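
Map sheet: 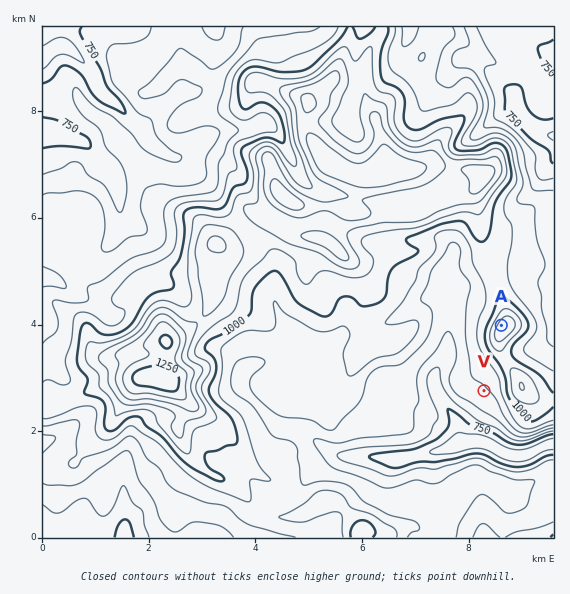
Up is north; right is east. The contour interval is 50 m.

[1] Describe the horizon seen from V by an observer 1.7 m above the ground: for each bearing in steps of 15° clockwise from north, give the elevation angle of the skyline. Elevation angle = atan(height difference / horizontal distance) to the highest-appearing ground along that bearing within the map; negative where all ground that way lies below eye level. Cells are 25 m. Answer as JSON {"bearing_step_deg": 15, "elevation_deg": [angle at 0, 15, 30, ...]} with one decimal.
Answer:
{"bearing_step_deg": 15, "elevation_deg": [5.8, 12.2, 11.0, 12.9, 15.4, 17.2, 17.2, 13.6, 8.1, 3.6, -1.3, -0.5, -1.0, -0.2, 0.7, 1.5, 0.6, 1.2, 3.5, 2.3, 2.6, 4.1, 4.2, 4.1]}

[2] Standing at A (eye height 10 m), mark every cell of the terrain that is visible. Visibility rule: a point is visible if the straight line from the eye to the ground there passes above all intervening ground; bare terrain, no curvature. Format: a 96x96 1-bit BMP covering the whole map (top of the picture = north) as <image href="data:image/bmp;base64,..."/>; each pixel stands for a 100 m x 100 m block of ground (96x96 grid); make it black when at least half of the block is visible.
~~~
<image width="96" height="96" href="data:image/bmp;base64,Qk2+BAAAAAAAAD4AAAAoAAAAYAAAAGAAAAABAAEAAAAAAIAEAAATCwAAEwsAAAIAAAAAAAAA////AAAAAAAAAAAAAAAAD/vgAAAAAAAAAAAAH//gAAAAAAAAAAAAP//gAAAAAAAAAAAAf//gAAAAAAAAAH/k///gAAAAAAAAAP/////gAAAAAAAAAf/////gAAAAAAAAA8/////AAAAAAAAAB4/////AAAAAAAAAHx/////AAAAAAAAAP3/////AAAAAAAAA//////+AAAAAAAAD//////+AAAAAAAAH8////h8AAAAAAAAPw///wAYAAAAAAAAfx//+AAAAAAAAAAAc7//wAAAAAAAAAAA87//AAAAAAAAAAAA/3/+B+AAAAAAAAAA/v/8D//+AAAAAAAB/v/wD//+AAAAAAAB7/+AH///AAAAAAAAH/4AP///AAAAAAAAH/wA////AAAAAAAAP/gf////AAAAAAAAf/A/////AAAAAAAA/+B/////AAAAAAAB/+D/////AAAAAAAD/+H/////AAAAAAAH//P/////IAAAAAAf///wAf//4AAAAAAf///AAP//8AAAAAAP///AAH//8AAAAAAH///gAH//8AAAAAAH///4AH//+AAAAAAH///+AH///AAAAAAH////wH///gAAAAAH////8H///gAAAAAH///4eP///wAAAAAH///wPP///5gAAAAH///APv////gAAAAPD/+APn////gAAAAOB/8Afn////gAAAAAB/8A/n////gAAAAAA/4B/3////gAAAAAA/wB//////wAAAAAA/wB//////wAAAAAA/wB//////4AAAAAB/wB//////8AAAAAB/wB//////+AAAAAB/4B8//////AAAAAA/8Aw//////wAAAAA/8AA//////4AAAAA/+AA//////8AAAAA//AB//////8AAAAAf8AD//////8AAAAAfwAH//////8AAAAAfAAD//////8AAAAAEAAD//////8AAAAAAAAf//////8AAAAAAAH///////8AAAAAAAf8PwP//z8AAAAAAAPwDwD//w8AAAAAAAOAHwD//4MAAAAAAAcAP//H/8AAAAAAAAYA///g/+AAAAAAAAwB///wf+AAAAAAAAgH///4/4AAAAAAAAAPwP//jwAAAAAAAAAHAAH4AAAAAAAAAAAAAAAgAAAAAAAAAAAAAAAAAAAAAAAAAAAAAAAAAAAAAAAAAAAAAAAAAAAAAAAAAAAAAAAAAAAAAAAAAAAAAAAAAAAAAAAAAAAAAAAAAAAAAAAAAAAAAAAAAAAAAAAAAAAAAAAAAAcAAAAAAAAAAAAAAAcAAAAAAAAAAAAAAA8AAAAAAAAAAAAAAA8AAAAAAAAAAAAAAA8AAAAAAAAAAAAAAA8AAAAAAAAAAAAAAA8AAAAAAAAAAAAAAA8AAAAAAAAAAAAAAA8AAAAAAAAAAAAAAA4AAAAAAAAAAAAAAA4AAAAAAAAAAAAAAA4AAAAAAAAAAAAAAA8AAAAAAAAAAAAAAA8AAAAAAAAAAAAAAA8AAAAAAAAAAAAAAA8AAAAAAAAAAAAAAA8AAAAAAAAAAAAAAA8="/>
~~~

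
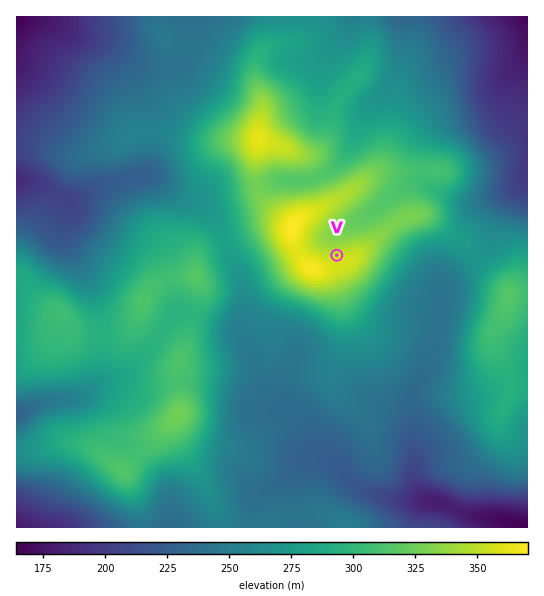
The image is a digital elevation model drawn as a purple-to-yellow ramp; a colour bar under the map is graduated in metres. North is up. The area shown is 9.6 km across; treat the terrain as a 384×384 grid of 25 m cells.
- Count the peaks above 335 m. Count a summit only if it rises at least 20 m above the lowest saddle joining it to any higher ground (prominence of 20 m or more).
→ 2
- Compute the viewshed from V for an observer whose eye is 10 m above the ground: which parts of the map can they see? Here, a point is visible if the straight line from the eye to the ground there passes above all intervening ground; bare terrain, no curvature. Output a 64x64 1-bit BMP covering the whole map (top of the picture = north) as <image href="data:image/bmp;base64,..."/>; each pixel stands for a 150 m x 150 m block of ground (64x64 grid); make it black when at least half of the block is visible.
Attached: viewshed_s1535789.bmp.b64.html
<image width="64" height="64" href="data:image/bmp;base64,Qk0+AgAAAAAAAD4AAAAoAAAAQAAAAEAAAAABAAEAAAAAAAACAAATCwAAEwsAAAIAAAAAAAAA////AAAAAAAAAAAAAAAAAAAAAAAAAAAAAAAAAAAAAAAAAAAAAAAAAAAAAAAAAAAAAAAAAAAAAAAAAAAAAAAAAAAAAAAAAAAAAAAAAAAAAAAAAAAAAAAAAAAAAAAAAAAAAAAAAAAAAAAAAAAAAAAAEAAAAAAAAAAYAAAAAAAAAAgAAAAAAAAADAAAAAAAAAAEAAAAAAAAAAIAAAAAAAAAAAAAAAAAAAAAAAAAAAAAAAAAAAAAAAAAAAAAAAAAAAAAAAAAAAAAAAAAAAAAAAAAAAAAAAAAAAAIAAAAAAAAAAgAAAAAAAAADAAAAAAAAAAMAAAAAAAAAAwAAAAAAAAADAAAAAAAAAAGAAAAAAeAAAAAAAAAD8AAAAAAAAAf4AAAAAAAAD/wAAAAAAAAP/wAAAAAAAAf/+AAAAAAAB//8AAAAAAAB//AAAAAAAAB/4AAAAAAAAB/gAAAAAAAAD/AAAAAAAAAD/wAAAAAAAAD/AAAAAAAAAA4AAAAAAAAAAAAAAAAAAAAAAAAAAAAAAAAAAAAAAAAAAAAAAAAAAAAAAAAAAAAAAAAAAAAAAAAAAAAAAAAAAAAAAAAAAAAAAAAAAAAAAAAAAAAAAAAAAAAAAAAAAAAAAAAAAAAAAAAAAAAAAAAAAAAAAAAAAAAAAAAAAAAAAAAAAAAAAAAAAAAAAAAAAAAAAAAAA=="/>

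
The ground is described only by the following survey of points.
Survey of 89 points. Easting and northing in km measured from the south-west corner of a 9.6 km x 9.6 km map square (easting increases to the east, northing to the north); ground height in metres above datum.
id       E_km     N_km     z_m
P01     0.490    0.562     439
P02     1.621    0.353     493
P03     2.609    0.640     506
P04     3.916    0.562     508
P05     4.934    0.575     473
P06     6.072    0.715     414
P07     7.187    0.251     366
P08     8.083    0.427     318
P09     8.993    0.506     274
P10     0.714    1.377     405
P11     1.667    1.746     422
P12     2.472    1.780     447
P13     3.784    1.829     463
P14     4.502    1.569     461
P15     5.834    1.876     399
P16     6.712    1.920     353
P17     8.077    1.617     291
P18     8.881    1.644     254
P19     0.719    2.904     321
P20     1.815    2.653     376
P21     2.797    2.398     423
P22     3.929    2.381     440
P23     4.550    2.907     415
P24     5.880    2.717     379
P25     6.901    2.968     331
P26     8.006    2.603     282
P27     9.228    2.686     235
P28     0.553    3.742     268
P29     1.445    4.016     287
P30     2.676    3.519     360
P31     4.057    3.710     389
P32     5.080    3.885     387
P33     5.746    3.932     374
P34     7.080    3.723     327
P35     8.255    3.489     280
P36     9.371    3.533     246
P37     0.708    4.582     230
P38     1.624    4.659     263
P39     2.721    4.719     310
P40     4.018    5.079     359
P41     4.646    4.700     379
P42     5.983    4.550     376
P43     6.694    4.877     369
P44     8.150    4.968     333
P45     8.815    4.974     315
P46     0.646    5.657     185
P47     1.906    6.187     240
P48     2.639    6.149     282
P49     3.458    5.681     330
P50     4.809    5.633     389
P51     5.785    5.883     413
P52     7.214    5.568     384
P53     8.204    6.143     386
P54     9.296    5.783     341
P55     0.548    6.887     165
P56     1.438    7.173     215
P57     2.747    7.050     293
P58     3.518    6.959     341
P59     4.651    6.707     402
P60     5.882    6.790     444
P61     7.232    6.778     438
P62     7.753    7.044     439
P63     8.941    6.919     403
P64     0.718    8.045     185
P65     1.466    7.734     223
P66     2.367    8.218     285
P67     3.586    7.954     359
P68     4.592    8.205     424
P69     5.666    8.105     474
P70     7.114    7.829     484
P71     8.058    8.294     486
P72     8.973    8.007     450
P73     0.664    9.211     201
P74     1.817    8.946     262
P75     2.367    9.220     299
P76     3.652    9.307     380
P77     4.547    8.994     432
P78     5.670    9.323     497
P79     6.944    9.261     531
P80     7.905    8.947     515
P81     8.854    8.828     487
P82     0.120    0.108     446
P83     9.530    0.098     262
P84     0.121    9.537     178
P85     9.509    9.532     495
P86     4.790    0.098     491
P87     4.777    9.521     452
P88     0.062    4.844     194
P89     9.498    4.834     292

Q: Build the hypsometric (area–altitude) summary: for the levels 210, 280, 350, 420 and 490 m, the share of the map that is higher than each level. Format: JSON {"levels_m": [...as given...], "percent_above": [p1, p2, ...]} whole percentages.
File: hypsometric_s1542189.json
{"levels_m": [210, 280, 350, 420, 490], "percent_above": [94, 80, 59, 29, 8]}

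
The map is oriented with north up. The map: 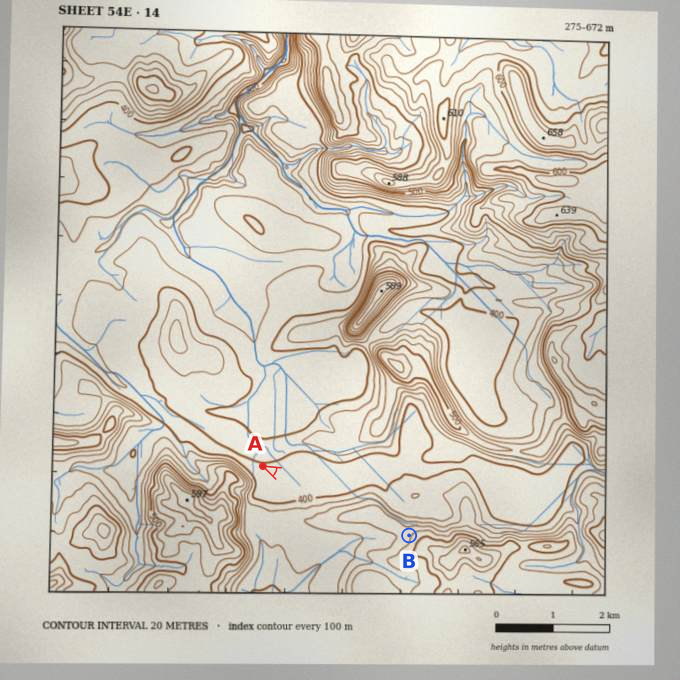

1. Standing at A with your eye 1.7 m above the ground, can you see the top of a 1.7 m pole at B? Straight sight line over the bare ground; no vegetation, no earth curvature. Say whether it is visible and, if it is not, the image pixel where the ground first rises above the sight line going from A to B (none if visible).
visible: false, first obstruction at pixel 347 506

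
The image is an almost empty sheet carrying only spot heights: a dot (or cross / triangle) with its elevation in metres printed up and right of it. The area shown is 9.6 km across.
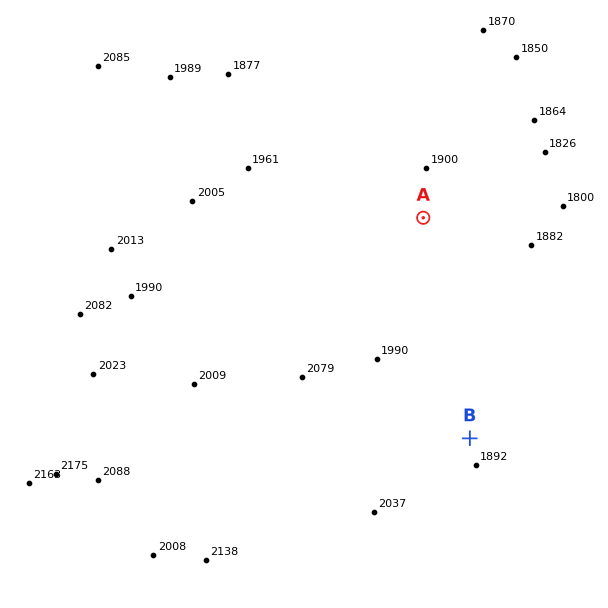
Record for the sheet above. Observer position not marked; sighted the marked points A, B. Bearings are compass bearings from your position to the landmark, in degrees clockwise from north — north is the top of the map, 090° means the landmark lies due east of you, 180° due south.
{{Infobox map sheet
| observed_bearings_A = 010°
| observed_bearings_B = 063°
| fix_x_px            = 376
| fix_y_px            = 486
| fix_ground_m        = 2030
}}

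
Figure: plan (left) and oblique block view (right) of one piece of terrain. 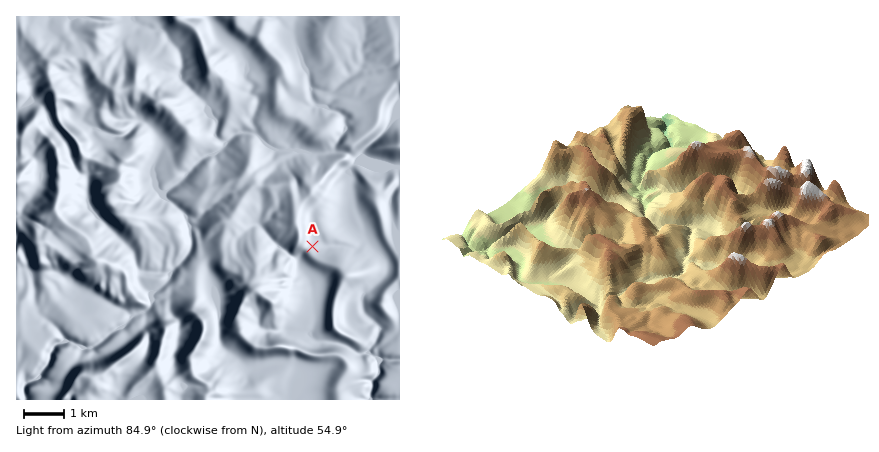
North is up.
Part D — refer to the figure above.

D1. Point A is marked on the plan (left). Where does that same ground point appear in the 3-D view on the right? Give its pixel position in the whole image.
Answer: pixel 577 255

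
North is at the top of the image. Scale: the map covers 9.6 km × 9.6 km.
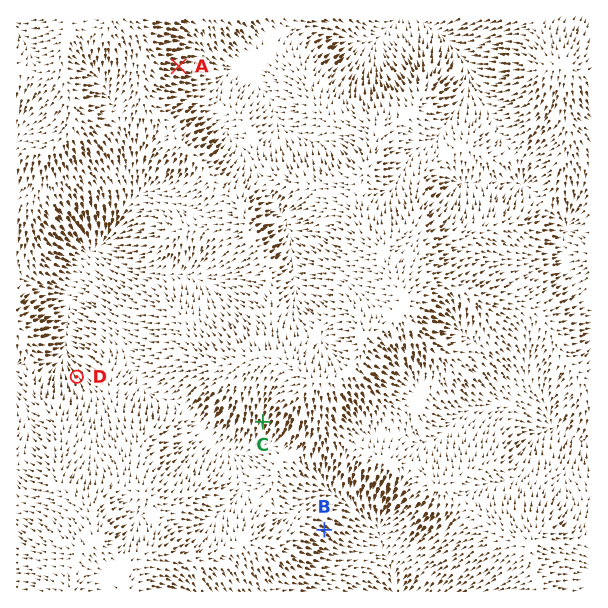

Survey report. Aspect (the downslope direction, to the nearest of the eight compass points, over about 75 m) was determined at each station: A E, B SE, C S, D NW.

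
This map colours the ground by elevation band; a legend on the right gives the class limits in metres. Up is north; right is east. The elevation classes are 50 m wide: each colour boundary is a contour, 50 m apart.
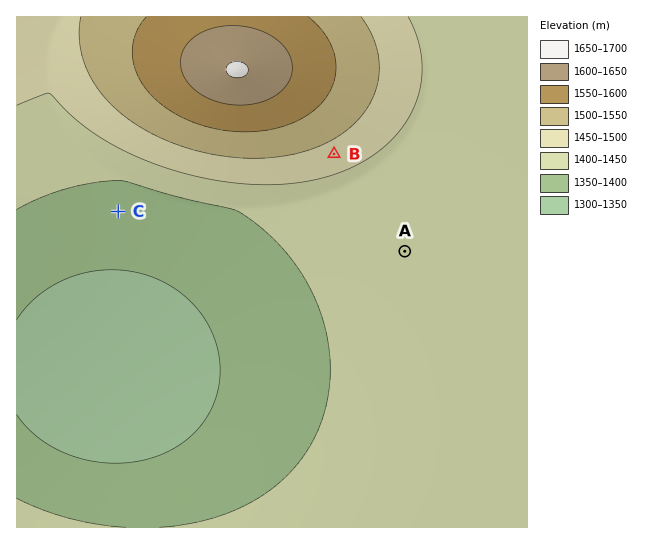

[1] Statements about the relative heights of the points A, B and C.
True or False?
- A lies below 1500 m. True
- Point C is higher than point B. False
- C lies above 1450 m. False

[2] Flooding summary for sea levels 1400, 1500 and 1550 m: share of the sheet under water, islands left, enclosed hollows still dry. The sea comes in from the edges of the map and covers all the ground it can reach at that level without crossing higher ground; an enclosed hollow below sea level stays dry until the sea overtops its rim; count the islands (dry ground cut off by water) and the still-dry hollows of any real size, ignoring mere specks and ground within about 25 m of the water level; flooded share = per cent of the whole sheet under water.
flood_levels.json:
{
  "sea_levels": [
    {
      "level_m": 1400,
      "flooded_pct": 35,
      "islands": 0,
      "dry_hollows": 0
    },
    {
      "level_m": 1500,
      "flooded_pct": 87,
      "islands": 0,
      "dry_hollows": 0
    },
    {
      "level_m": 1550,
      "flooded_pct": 92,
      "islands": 0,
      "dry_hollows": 0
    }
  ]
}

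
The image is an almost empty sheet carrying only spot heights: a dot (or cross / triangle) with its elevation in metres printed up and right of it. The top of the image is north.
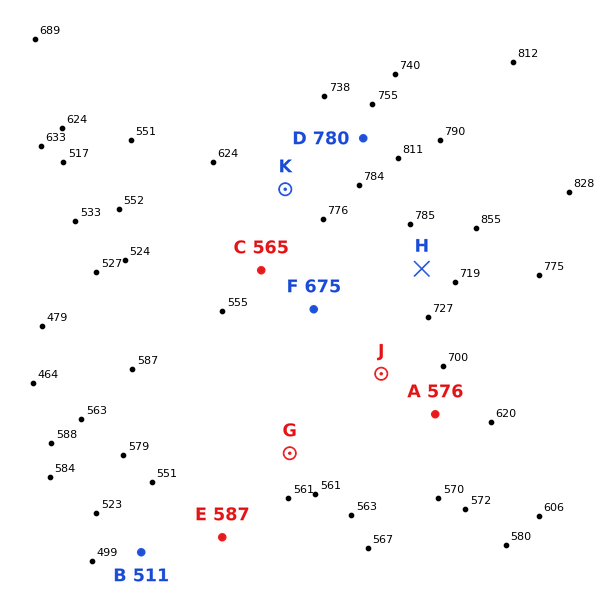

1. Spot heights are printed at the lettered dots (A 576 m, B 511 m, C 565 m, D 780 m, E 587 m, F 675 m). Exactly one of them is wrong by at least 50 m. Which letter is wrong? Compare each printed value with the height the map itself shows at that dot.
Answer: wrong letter C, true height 652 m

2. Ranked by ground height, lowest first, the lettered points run G J K H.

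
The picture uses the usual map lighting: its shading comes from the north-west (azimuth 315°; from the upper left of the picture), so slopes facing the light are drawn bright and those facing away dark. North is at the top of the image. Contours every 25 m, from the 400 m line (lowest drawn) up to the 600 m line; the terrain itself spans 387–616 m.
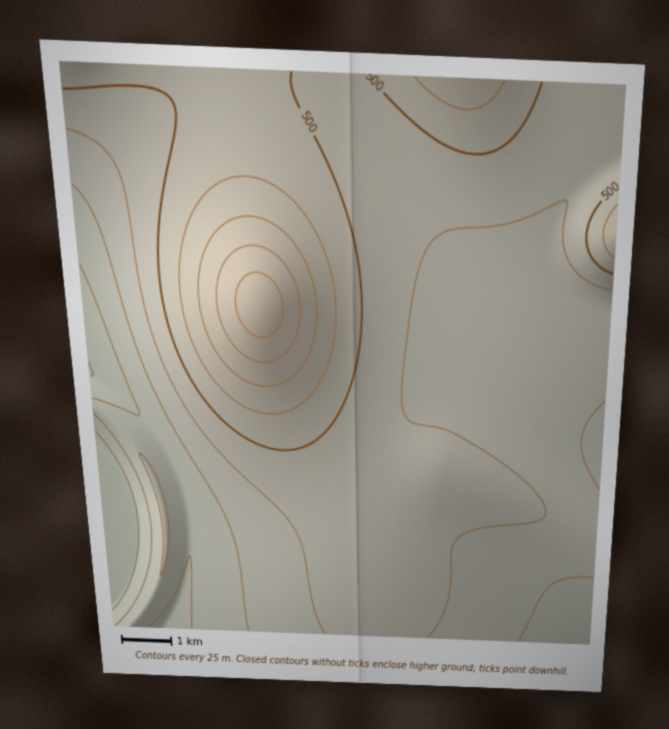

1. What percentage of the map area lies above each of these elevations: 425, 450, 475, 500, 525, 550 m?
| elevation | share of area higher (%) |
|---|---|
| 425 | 96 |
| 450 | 85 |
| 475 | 57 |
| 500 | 23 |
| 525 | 10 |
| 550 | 5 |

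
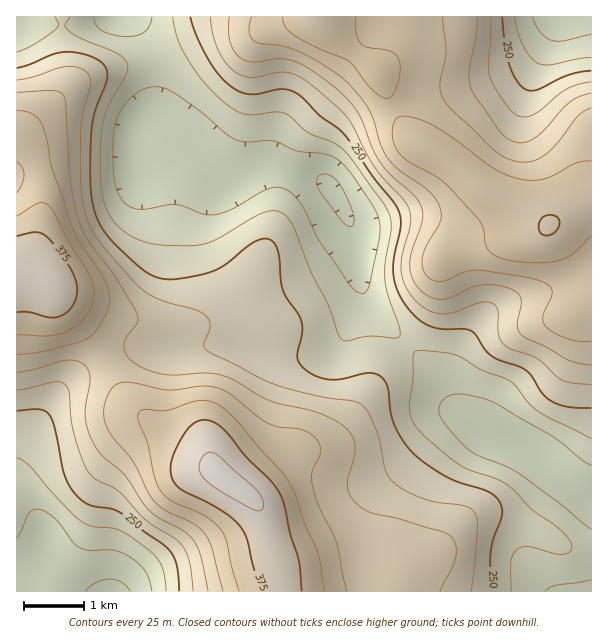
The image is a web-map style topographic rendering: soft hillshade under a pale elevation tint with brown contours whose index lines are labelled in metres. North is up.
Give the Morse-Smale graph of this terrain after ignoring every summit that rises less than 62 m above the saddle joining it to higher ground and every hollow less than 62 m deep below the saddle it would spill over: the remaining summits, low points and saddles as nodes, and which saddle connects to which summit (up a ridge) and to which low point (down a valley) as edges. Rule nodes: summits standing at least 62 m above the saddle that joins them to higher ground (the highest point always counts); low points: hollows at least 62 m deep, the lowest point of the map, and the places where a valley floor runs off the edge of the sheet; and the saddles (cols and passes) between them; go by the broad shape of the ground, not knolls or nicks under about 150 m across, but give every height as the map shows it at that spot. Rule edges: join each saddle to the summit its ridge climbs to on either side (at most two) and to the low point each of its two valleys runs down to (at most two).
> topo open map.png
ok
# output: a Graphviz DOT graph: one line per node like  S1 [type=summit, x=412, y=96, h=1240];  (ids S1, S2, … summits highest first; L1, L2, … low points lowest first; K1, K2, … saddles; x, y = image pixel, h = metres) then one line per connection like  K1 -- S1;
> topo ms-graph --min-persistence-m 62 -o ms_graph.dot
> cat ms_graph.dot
graph terrain {
  S1 [type=summit, x=227, y=480, h=407];
  S2 [type=summit, x=18, y=278, h=394];
  S3 [type=summit, x=549, y=225, h=377];
  L1 [type=low, x=110, y=591, h=168];
  L2 [type=low, x=330, y=189, h=171];
  L3 [type=low, x=558, y=17, h=189];
  K1 [type=saddle, x=393, y=108, h=348];
  K2 [type=saddle, x=104, y=359, h=310];
  K3 [type=saddle, x=407, y=345, h=226];
  K4 [type=saddle, x=156, y=59, h=213];
  K1 -- S3;
  K1 -- L2;
  K1 -- L3;
  K2 -- S1;
  K2 -- S2;
  K2 -- L1;
  K2 -- L2;
  K3 -- S1;
  K3 -- S3;
  K3 -- L2;
  K4 -- S2;
  K4 -- S3;
  K4 -- L2;
}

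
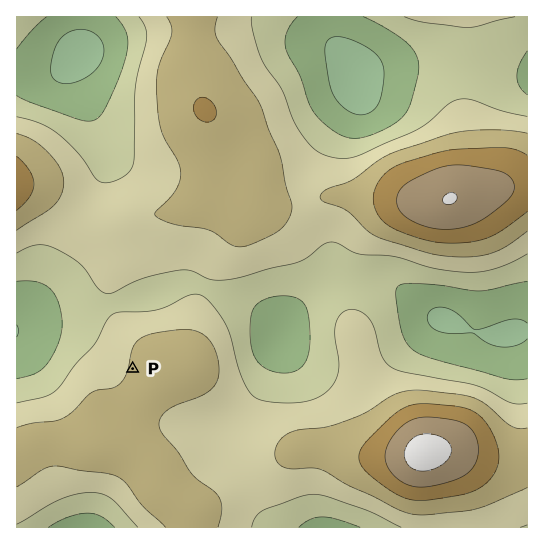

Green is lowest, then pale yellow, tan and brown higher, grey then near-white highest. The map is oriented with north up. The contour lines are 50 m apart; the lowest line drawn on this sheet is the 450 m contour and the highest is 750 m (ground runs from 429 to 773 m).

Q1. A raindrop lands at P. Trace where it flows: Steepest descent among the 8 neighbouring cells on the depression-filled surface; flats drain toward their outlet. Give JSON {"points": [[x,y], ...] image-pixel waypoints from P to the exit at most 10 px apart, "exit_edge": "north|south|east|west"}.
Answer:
{"points": [[133, 369], [122, 367], [111, 357], [101, 346], [90, 335], [79, 335], [69, 335], [58, 335], [47, 335], [37, 335], [26, 335], [17, 335]], "exit_edge": "west"}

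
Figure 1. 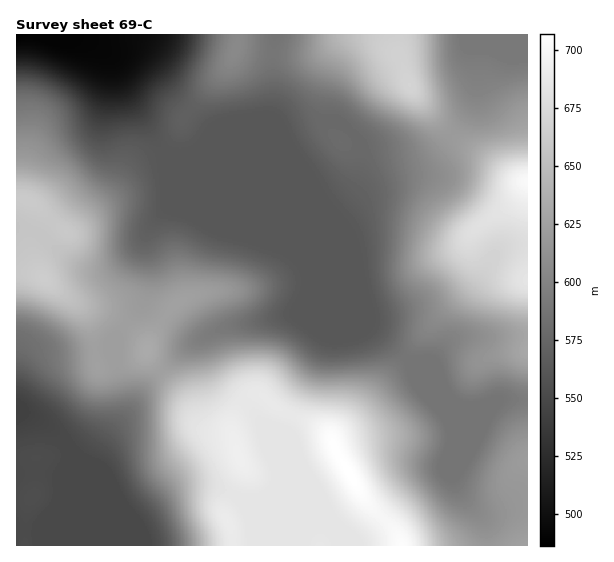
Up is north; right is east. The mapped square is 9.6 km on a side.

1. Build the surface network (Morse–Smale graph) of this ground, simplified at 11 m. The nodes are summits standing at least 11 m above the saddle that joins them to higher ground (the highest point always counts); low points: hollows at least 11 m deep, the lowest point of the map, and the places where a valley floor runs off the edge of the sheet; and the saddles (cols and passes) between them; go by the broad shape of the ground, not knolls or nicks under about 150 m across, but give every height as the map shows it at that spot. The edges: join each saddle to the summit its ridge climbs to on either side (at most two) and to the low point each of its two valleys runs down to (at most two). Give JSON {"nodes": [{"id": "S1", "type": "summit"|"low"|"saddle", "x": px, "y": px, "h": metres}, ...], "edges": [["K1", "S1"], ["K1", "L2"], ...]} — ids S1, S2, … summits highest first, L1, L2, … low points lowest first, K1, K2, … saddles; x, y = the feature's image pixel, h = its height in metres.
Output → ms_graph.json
{"nodes": [
{"id": "S1", "type": "summit", "x": 350, "y": 473, "h": 707},
{"id": "S2", "type": "summit", "x": 526, "y": 181, "h": 701},
{"id": "S3", "type": "summit", "x": 409, "y": 84, "h": 670},
{"id": "S4", "type": "summit", "x": 43, "y": 279, "h": 663},
{"id": "S5", "type": "summit", "x": 237, "y": 48, "h": 605},
{"id": "L1", "type": "low", "x": 17, "y": 36, "h": 486},
{"id": "L2", "type": "low", "x": 18, "y": 409, "h": 542},
{"id": "L3", "type": "low", "x": 497, "y": 47, "h": 592},
{"id": "K1", "type": "saddle", "x": 125, "y": 324, "h": 624},
{"id": "K2", "type": "saddle", "x": 451, "y": 135, "h": 620},
{"id": "K3", "type": "saddle", "x": 273, "y": 53, "h": 588},
{"id": "K4", "type": "saddle", "x": 353, "y": 132, "h": 578}],
"edges": [["K1", "S1"], ["K1", "S4"], ["K1", "L1"], ["K1", "L2"], ["K2", "S2"], ["K2", "S3"], ["K2", "L1"], ["K2", "L3"], ["K3", "S3"], ["K3", "S5"], ["K3", "L1"], ["K4", "S1"], ["K4", "S3"], ["K4", "L1"]]}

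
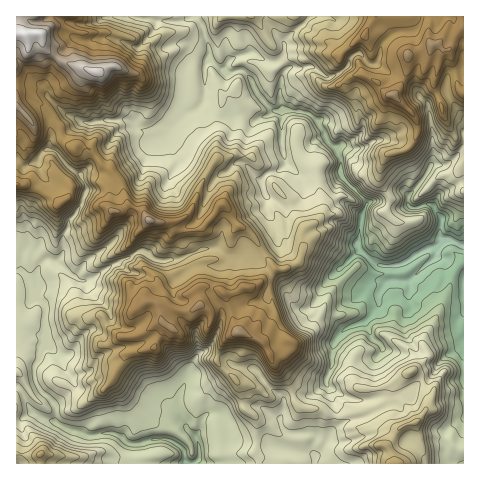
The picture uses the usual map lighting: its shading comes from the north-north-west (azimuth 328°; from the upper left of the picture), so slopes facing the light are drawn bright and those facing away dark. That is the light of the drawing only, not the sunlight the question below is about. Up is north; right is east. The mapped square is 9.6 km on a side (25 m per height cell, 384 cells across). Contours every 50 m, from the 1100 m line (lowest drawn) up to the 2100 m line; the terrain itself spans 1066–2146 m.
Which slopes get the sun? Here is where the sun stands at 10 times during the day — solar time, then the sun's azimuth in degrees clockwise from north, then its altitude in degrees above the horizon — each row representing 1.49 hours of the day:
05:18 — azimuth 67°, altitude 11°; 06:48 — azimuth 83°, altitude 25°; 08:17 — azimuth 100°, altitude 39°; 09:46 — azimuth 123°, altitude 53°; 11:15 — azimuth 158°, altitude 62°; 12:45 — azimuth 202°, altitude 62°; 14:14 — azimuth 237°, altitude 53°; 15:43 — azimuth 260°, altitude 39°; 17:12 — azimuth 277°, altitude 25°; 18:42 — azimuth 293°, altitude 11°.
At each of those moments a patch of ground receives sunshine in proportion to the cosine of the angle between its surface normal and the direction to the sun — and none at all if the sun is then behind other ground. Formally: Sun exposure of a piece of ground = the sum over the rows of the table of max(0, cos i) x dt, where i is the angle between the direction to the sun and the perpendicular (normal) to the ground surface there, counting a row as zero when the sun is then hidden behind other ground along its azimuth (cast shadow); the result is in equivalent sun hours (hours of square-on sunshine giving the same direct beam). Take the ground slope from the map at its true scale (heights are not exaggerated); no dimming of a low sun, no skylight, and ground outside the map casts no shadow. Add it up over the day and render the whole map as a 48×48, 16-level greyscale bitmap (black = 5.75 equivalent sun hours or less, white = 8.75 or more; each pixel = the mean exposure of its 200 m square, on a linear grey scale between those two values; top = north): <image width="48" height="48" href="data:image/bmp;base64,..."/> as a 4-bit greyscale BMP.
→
<image width="48" height="48" href="data:image/bmp;base64,Qk32BAAAAAAAAHYAAAAoAAAAMAAAADAAAAABAAQAAAAAAIAEAAATCwAAEwsAABAAAAAAAAAAAAAAABEREQAiIiIAMzMzAERERABVVVUAZmZmAHd3dwCIiIgAmZmZAKqqqgC7u7sAzMzMAN3d3QDu7u4A////AP7u/u7u7///67jf////7u7u/u3M2r6s3seJUhOM2XaslsfO/t7u///+7czeqt6c3aphNYdnidyGfbrv7u7////+7adJ3u2c3LpEas7szv/u7azd3u//7///7v/c3uusvMZ53t7u7u7u3M3N3u7t7////czchru93Nrdzdzu7u7czd3NzNzO3v/+7//sy3rbzb3Y7d2pve7MzM3e3O3ezcqpy83v/svZy86N7svMvdzNzLzd3f7c3uyGe+////zb2+vO7M2q7dvN3Mu7zdp8zu23qsut//6ZienNuuq87cq8zbqZyHW6zu7ESJdnne1nzMvMrc3N7rqYm4p7m5qc3d3HKbuadFqQOdzczLvs39uqiHUa3cqu/cp3B97IqqzJa+zd7sve7e3bh2VGu7nd/7mJApt77c2a3f3e7tuK3N/u3WFgu73e5wW7YjWNtpu73v7d3u3Mit3v6oXDbM7uoAXM22ZXiXjN3f7Mzu7qnf7e3ezbnM7dZprd7ux3u6m97f7cu7pjqu/u/d/s3t3NWKm9ub3Zvby93v/uuqd7u97cnNzO//7bat2rzbzcvL3d7f/+3amqu9zNmM7+ve7qrNyp3u3szbve7e7u7cy8uofMzHiWh1e83u3Yr/7tzLve7d7u3O7oUXy2ztqsy6qu3Ny9Z//LrOrO3u7t3u3dh0cWeM7/7u7qauy91Wa8yo2azu7v7e3KuWS83du8///Wq+7M3DfLzdrKyu7uzd7KWKnL3v7t7/+qvO7cyGbM7M3reu7ty93alaq93t3u3+uMu97cuXbO/svKze7dtq3NmH3N79vuzoaszL3amiHf/+21vszLtgvd27tAFdmO7YjM3Zi9ygDfxzhVn83d2iDNrNgwQGts2JzL3tzMl3AbxzA5zr3ezHBKzERXZ1uGmrzM/u3c2AWNxkmIzb3u7qOe7FOri4m4q9y+3e7oIEq+zJTLzZze+xfe+ZScunfaa6vKve/lBK7u7uht3qquwpvfx4hq25e+2a3trP/5Jsze3uxVfe2bKt3amHq77cmO7d7Mvv7nB6zOusuruO6ljO/Hiaze7uuJapvMrtpgaYaKvLqZyu7Ku6rMac7u7u14d6ncjck1q7x3rNlYvN7LykM3qd7u3cynu8vMbchJ3Jm97tkn2+6cyIhmjO7+7czMzdp3eXGM3bnN7tYIzeiuis3Lzu3v7tzN7u61lTjN3d3e7LAKzanYvdzLy83u7u7N7/xczt3d3O7t2zI7rM6c7uy7qard3d7N79TLr+7JnO7c2ni6zd3O7+2rqqzLy76+3pjsru3Gzd7srLvsvO7u/v7uzNyJu77Mp339rdxWOM2s3t3dvd3d3uybyVaL3N287d/c3LjNwoaN7u7u3t3tyqZlQ0eK7+7O7d3u7u3e6Evc7u7/7e/u2ni5ZHmszu/O/t7uvt3cvazr2r3/7v/8m93bvcuO//2/3t7t3u3dqb7uzLu97tmK3aZIhmiqvNm93d7u/qvMumv///zL7t3JvN2kV4rN3Lvd3d7v/uus7br///7u7Q=="/>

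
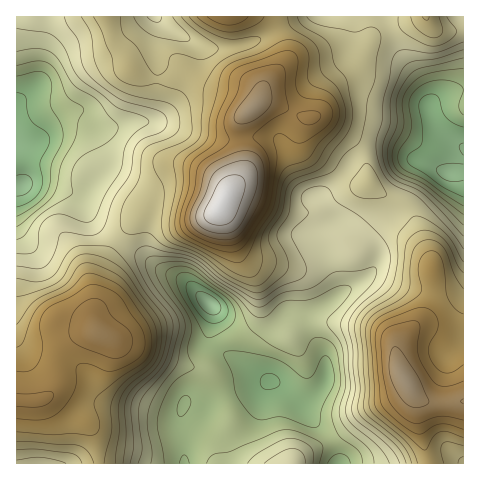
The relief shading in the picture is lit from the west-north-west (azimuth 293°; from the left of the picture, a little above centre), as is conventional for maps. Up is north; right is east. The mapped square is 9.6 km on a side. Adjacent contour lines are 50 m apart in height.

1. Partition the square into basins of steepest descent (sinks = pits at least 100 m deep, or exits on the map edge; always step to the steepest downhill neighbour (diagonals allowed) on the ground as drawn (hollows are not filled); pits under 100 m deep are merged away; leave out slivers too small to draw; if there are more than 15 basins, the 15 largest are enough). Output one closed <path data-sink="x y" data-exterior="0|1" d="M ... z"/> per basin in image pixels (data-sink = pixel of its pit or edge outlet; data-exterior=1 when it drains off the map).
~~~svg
<path data-sink="209 304" data-exterior="0" d="M267 101l-10 3-17 16-1 13 3 20 0 19-15 21-7 15-6 5-8 1-42-11-7 0-9 3-32 35-17 35-6 33 0 14 3 9-25 6-6 5-7 12-2 31-8 11 7 4 15 14 15 7 5 4 6 15 3 23 329 0-10-40-1-21-4-10 14 9 33 0 4-2 0-74-45-1-7 4 15-16 7-21-3-30-18-47-8-10-20-9-17-13-4-28-14-17-30-20-15 0z"/><path data-sink="20 186" data-exterior="0" d="M106 16l-90 1 1 383 18 1 12-3 9-12 1-26 8-17 9-6 22-5-3-9 0-14 5-30 16-35 18-21 16-17 9-3 12 1 30 9 15 0 6-5 7-15 15-21-3-46 2-8 14-13-2-8-11-7-32-5-17-9-34 4-23-6-7-5-6-16-10-14z"/><path data-sink="448 173" data-exterior="0" d="M463 16l-200 1 7 3 6 7 8 19 2 11-6 12-14 15-7 18 13 0 33 16 15 0 30 20 14 17 4 28 17 13 20 9 10 15 16 42 3 21-4 23-14 20 48-1z"/><path data-sink="154 17" data-exterior="1" d="M263 16l-155 0-1 2 7 23 9 12 6 16 7 5 23 6 34-4 17 9 32 5 11 7 3 8 10-21 14-15 6-12-2-11-8-19-6-7z"/><path data-sink="41 463" data-exterior="1" d="M48 398l-13 3-19-1 0 63 82 1-2-23-6-15-5-4-15-7-15-14z"/><path data-sink="463 463" data-exterior="1" d="M414 394l3 9 3 27 9 33 34 1 1-62-37 0z"/>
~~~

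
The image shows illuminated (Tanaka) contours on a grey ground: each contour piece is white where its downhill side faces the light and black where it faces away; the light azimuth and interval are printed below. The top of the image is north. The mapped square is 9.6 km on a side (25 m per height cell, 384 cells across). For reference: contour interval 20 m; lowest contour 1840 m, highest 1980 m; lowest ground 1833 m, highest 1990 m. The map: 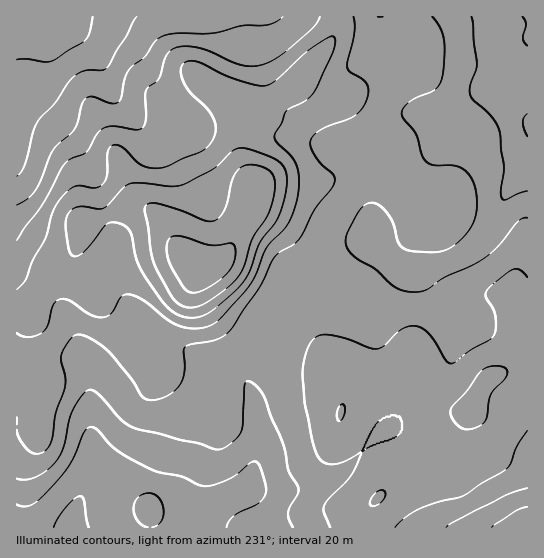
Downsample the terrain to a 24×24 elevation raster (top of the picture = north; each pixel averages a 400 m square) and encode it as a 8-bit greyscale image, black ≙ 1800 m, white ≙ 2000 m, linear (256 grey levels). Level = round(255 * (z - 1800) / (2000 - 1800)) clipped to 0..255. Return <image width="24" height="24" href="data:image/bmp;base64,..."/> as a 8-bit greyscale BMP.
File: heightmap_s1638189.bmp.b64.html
<image width="24" height="24" href="data:image/bmp;base64,Qk12BgAAAAAAADYEAAAoAAAAGAAAABgAAAABAAgAAAAAAEACAAATCwAAEwsAAAABAAAAAAAAAAAAAAEBAQACAgIAAwMDAAQEBAAFBQUABgYGAAcHBwAICAgACQkJAAoKCgALCwsADAwMAA0NDQAODg4ADw8PABAQEAAREREAEhISABMTEwAUFBQAFRUVABYWFgAXFxcAGBgYABkZGQAaGhoAGxsbABwcHAAdHR0AHh4eAB8fHwAgICAAISEhACIiIgAjIyMAJCQkACUlJQAmJiYAJycnACgoKAApKSkAKioqACsrKwAsLCwALS0tAC4uLgAvLy8AMDAwADExMQAyMjIAMzMzADQ0NAA1NTUANjY2ADc3NwA4ODgAOTk5ADo6OgA7OzsAPDw8AD09PQA+Pj4APz8/AEBAQABBQUEAQkJCAENDQwBEREQARUVFAEZGRgBHR0cASEhIAElJSQBKSkoAS0tLAExMTABNTU0ATk5OAE9PTwBQUFAAUVFRAFJSUgBTU1MAVFRUAFVVVQBWVlYAV1dXAFhYWABZWVkAWlpaAFtbWwBcXFwAXV1dAF5eXgBfX18AYGBgAGFhYQBiYmIAY2NjAGRkZABlZWUAZmZmAGdnZwBoaGgAaWlpAGpqagBra2sAbGxsAG1tbQBubm4Ab29vAHBwcABxcXEAcnJyAHNzcwB0dHQAdXV1AHZ2dgB3d3cAeHh4AHl5eQB6enoAe3t7AHx8fAB9fX0Afn5+AH9/fwCAgIAAgYGBAIKCggCDg4MAhISEAIWFhQCGhoYAh4eHAIiIiACJiYkAioqKAIuLiwCMjIwAjY2NAI6OjgCPj48AkJCQAJGRkQCSkpIAk5OTAJSUlACVlZUAlpaWAJeXlwCYmJgAmZmZAJqamgCbm5sAnJycAJ2dnQCenp4An5+fAKCgoAChoaEAoqKiAKOjowCkpKQApaWlAKampgCnp6cAqKioAKmpqQCqqqoAq6urAKysrACtra0Arq6uAK+vrwCwsLAAsbGxALKysgCzs7MAtLS0ALW1tQC2trYAt7e3ALi4uAC5ubkAurq6ALu7uwC8vLwAvb29AL6+vgC/v78AwMDAAMHBwQDCwsIAw8PDAMTExADFxcUAxsbGAMfHxwDIyMgAycnJAMrKygDLy8sAzMzMAM3NzQDOzs4Az8/PANDQ0ADR0dEA0tLSANPT0wDU1NQA1dXVANbW1gDX19cA2NjYANnZ2QDa2toA29vbANzc3ADd3d0A3t7eAN/f3wDg4OAA4eHhAOLi4gDj4+MA5OTkAOXl5QDm5uYA5+fnAOjo6ADp6ekA6urqAOvr6wDs7OwA7e3tAO7u7gDv7+8A8PDwAPHx8QDy8vIA8/PzAPT09AD19fUA9vb2APf39wD4+PgA+fn5APr6+gD7+/sA/Pz8AP39/QD+/v4A////AEQ7MDVBS01HO0JPU2Bxf4+Tin1za19TR1RINzZASkxJRkNDS1xse4qWl42FgXhrX2teRTg/SExNUlRLTF9ueH6NlZCLiod/d314V0FIUVdcYGNaU2R0hYSCiY2Pj46IfoSEYkxWYmdpa2xlXGl5jpGCgIaSlpaQhIeIbFpldHh1cnFoYnB+j5aIgoWSmp+Sho+QeGdxfYR/d3FoZ3KAjZWOio+Sj5yYjo6LenB6hY6Gdm5pbHKAkJaOi5KKg5GZlJGMfXuDh4eEfXdwbnB8iomAgoiCe3+HjqCYiIyPhYeYn5F6b290d3JxeH56dHiAi6Kel6OckqLFz7aOdG9xcGtrbW5vdHuBiJujqKukpLzf7OC5g3FxbmlpZmNlbnd/g5OlsK+ssM7q8O3XmXl1bWhlY2JiYWRyfIeds7SvtdTn5OHetI18bmZjZGltaV1gcnuVtLm0vtPWzs7e0qiHc2lkZm9ycGVVYmWCoKWvwMS/vsXa3beRfnJqbnR0cWdSUFRwjJGgqqWnsbzR1rmSgnp2d3Jsa2NSRE1jeYWblo6Vm6m6taKJe3h5eW1kYVtQQEhXZniIhIePkp2ooZWHfXd1cWhhXllOO0ZOXWtudoWNk6Cro5qSioZ5bGReWVJHOkZGU2Bfc4KOnqelnaKjkIp/dGxmWUtFQzs5QktTaXmRn5SHhZOnmIJ6d3NuXE1GQC4vMzpHWGt+gHdzdHuQnIdzcHBvXU1ANy8vLDNATlhdXmJmZ2t3jYtvamppW0s9NQ=="/>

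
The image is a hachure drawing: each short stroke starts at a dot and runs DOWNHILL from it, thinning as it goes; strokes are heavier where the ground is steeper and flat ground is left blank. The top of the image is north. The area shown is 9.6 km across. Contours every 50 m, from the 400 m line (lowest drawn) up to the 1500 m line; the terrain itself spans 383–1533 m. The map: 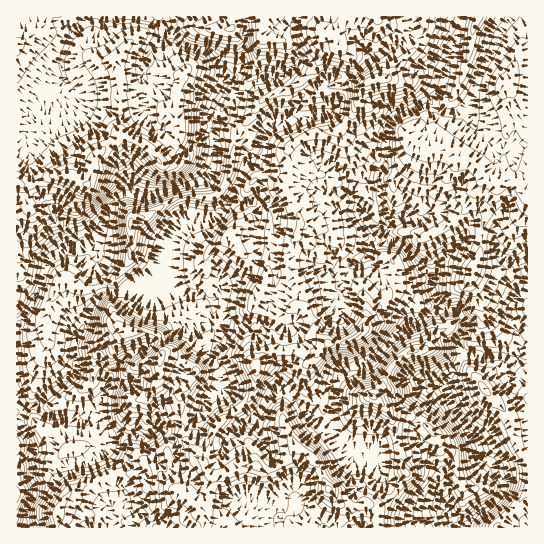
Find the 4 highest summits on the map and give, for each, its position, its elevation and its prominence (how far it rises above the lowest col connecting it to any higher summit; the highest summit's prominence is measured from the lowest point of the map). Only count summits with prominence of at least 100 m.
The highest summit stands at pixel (375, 79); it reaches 1533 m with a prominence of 1150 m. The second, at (87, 186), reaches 1457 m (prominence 380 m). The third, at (255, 367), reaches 1333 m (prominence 204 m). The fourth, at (161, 357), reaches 1331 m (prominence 287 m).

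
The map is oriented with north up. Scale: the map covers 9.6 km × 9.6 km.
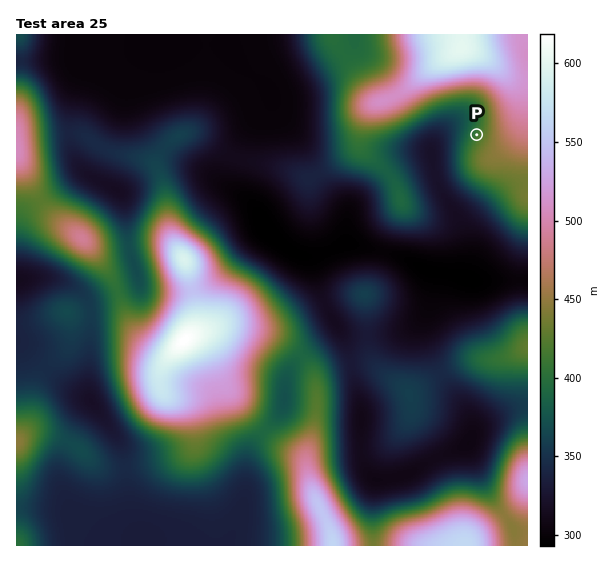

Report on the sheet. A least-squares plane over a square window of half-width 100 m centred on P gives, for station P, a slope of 7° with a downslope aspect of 296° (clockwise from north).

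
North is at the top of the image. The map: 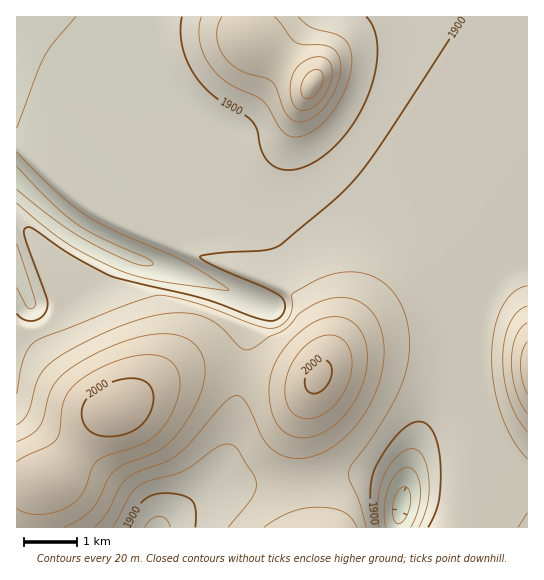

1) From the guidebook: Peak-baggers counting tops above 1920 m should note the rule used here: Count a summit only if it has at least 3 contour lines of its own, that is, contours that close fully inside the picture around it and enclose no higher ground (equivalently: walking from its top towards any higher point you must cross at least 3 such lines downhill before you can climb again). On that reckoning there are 1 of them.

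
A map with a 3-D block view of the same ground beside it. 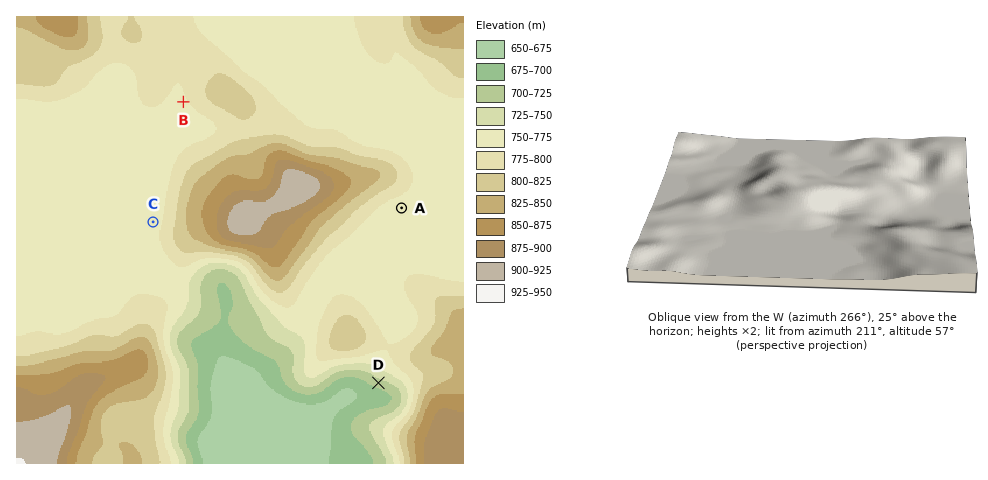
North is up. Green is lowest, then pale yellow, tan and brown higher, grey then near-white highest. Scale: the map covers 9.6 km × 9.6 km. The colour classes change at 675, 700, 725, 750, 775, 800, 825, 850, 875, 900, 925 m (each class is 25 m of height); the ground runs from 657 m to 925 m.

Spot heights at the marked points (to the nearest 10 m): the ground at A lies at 760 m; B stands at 770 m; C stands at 770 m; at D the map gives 710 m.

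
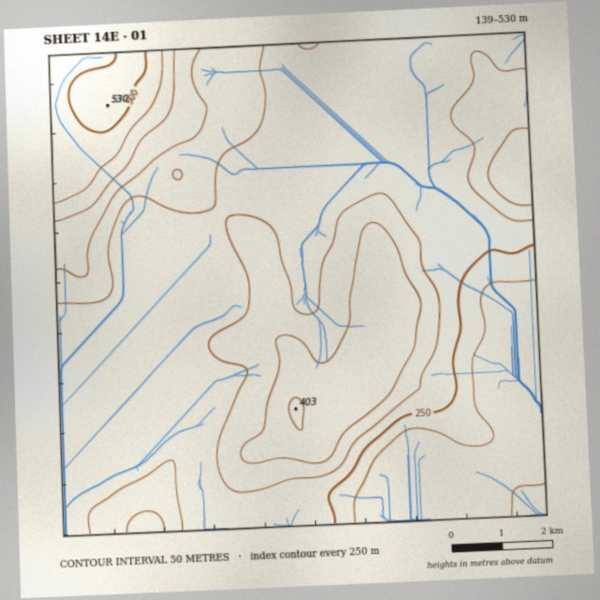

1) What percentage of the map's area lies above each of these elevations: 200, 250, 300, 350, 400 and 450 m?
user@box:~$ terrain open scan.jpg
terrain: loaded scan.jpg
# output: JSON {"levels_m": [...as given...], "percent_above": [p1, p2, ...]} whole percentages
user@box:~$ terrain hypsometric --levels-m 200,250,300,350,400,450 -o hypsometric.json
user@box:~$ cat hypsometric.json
{"levels_m": [200, 250, 300, 350, 400, 450], "percent_above": [90, 86, 40, 19, 7, 5]}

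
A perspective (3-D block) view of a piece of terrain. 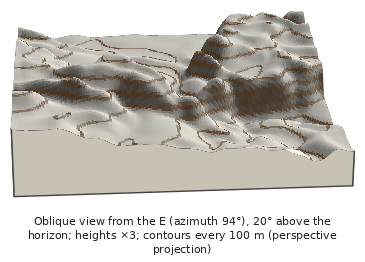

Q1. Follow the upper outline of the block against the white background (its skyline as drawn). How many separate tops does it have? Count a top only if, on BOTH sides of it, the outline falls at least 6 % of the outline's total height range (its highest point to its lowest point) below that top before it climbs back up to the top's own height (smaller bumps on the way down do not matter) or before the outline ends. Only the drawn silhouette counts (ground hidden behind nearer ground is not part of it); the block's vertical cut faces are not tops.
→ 2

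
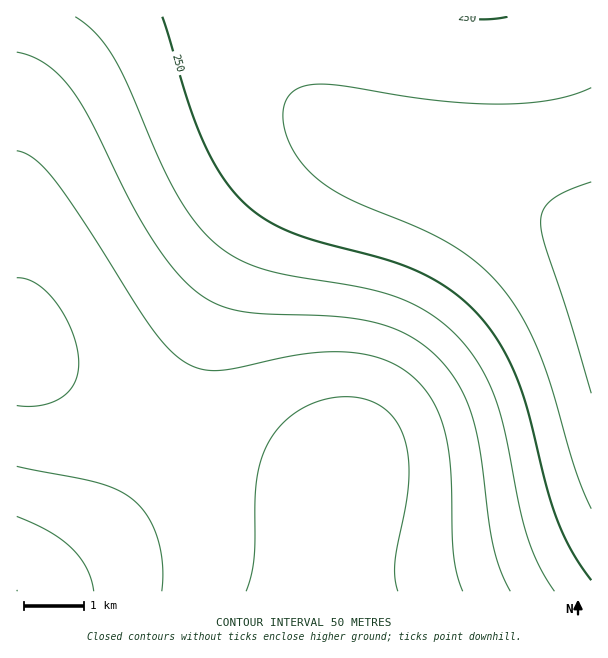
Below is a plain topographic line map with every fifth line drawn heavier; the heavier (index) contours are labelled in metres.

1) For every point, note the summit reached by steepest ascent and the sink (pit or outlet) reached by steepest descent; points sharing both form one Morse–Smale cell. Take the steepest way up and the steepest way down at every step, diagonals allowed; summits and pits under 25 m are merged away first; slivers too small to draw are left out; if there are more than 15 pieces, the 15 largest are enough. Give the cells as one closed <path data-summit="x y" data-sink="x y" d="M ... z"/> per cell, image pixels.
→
<path data-summit="344 473" data-sink="591 278" d="M356 148l-23 2-19 10-24 22-32 45-38 75-34 96-16 34 39 18 72 20 40 6 23-2-12 53-4 34-1 31 264 0 1-355-17-11-33-16-33-14z"/><path data-summit="20 348" data-sink="591 278" d="M266 16l-250 1 0 330 13 11 27 16 114 59 16-35 20-62 23-55 18-36 25-41 33-36 21-16 13-4 31 2-16-6-25-17-35-35-11-15-12-26z"/><path data-summit="482 17" data-sink="591 278" d="M591 16l-324 0-1 14 8 29 15 27 32 35 23 17 37 18 128 40 33 14 49 26z"/><path data-summit="344 473" data-sink="17 591" d="M173 433l-4 2-13 27-20 30-33 39-44 39-39 22 306-1 4-43 13-72-37-1-55-12-42-13z"/><path data-summit="20 348" data-sink="17 591" d="M18 348l-2 0 1 244 21-9 21-13 44-39 33-39 20-30 14-28-114-60-27-16z"/>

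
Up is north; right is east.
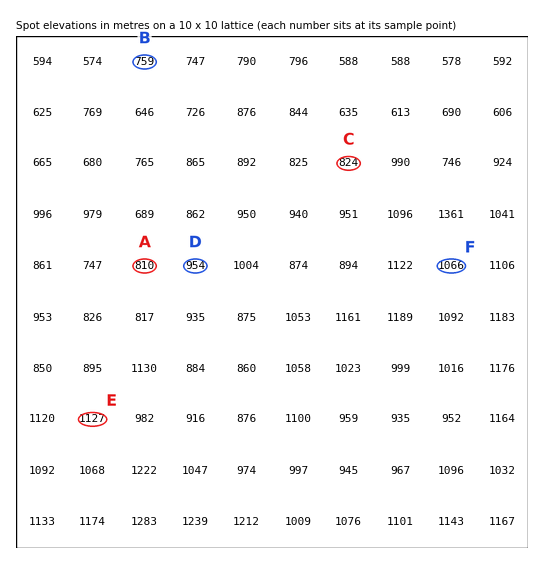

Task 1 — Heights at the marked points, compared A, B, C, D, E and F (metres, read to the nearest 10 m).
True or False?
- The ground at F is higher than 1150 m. False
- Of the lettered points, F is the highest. False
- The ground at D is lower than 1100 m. True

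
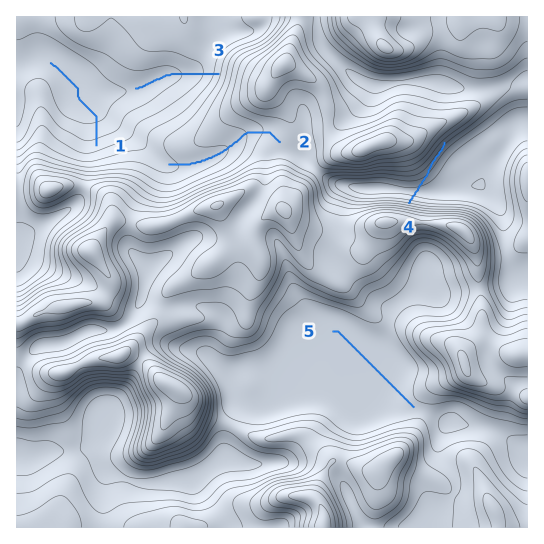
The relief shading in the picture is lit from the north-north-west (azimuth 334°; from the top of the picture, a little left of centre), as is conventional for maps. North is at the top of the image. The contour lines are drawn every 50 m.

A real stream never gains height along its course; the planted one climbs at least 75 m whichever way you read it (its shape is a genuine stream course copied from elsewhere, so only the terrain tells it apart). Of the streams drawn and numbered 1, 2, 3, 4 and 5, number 4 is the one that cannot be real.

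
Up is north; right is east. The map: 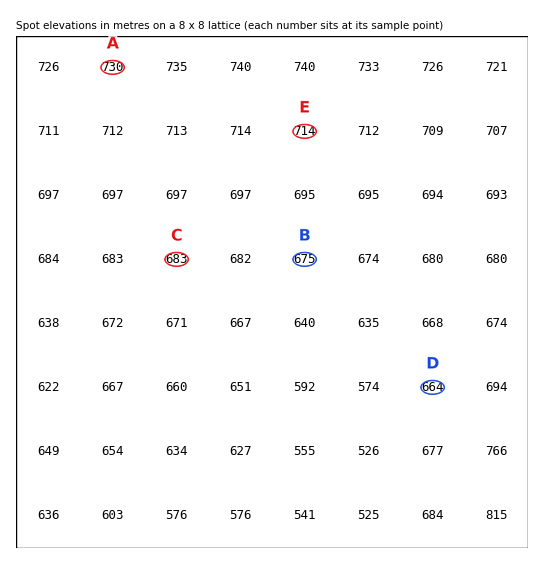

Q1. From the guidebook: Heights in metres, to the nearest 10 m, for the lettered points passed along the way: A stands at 730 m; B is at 670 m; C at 680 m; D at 660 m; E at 710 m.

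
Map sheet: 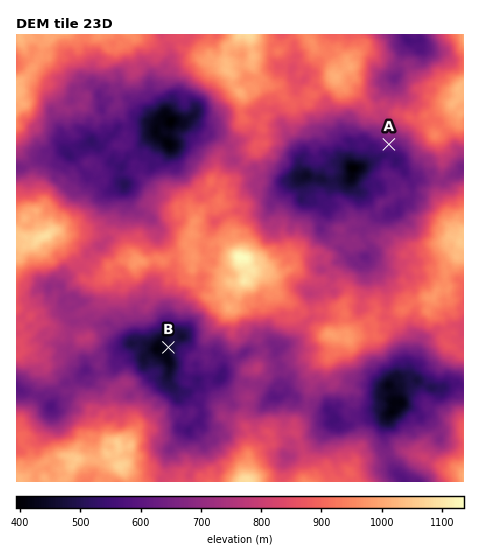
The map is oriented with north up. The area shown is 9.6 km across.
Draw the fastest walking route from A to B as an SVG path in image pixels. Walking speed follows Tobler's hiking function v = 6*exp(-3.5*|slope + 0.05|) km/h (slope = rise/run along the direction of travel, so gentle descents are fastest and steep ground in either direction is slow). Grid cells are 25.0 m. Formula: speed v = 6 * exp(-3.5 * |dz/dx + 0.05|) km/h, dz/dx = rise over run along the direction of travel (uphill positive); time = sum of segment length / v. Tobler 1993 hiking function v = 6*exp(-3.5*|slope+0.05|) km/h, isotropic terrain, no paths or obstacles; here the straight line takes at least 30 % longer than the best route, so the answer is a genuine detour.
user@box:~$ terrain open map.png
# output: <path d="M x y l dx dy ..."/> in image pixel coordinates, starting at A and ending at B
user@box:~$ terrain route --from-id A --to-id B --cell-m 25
<path d="M389 144l8 4 6 6 2 4 0 3-17 33-2 2-7 3-2 2-5 10-5 6-2 2-25 26-3 1-1 2 1 4 0 3-1 2-3 4-1 2 0 4-3 4 0 10-9 18-4 4-5 12-10 9-11 6-17 0-2-1-4 0-8 4-6 6-4 2-3 3-4 2-4 4-4 2-3 0-4-2-7-5-4 0-12 6-4 0-3-1-5 0-10-5-8 0-6 2"/>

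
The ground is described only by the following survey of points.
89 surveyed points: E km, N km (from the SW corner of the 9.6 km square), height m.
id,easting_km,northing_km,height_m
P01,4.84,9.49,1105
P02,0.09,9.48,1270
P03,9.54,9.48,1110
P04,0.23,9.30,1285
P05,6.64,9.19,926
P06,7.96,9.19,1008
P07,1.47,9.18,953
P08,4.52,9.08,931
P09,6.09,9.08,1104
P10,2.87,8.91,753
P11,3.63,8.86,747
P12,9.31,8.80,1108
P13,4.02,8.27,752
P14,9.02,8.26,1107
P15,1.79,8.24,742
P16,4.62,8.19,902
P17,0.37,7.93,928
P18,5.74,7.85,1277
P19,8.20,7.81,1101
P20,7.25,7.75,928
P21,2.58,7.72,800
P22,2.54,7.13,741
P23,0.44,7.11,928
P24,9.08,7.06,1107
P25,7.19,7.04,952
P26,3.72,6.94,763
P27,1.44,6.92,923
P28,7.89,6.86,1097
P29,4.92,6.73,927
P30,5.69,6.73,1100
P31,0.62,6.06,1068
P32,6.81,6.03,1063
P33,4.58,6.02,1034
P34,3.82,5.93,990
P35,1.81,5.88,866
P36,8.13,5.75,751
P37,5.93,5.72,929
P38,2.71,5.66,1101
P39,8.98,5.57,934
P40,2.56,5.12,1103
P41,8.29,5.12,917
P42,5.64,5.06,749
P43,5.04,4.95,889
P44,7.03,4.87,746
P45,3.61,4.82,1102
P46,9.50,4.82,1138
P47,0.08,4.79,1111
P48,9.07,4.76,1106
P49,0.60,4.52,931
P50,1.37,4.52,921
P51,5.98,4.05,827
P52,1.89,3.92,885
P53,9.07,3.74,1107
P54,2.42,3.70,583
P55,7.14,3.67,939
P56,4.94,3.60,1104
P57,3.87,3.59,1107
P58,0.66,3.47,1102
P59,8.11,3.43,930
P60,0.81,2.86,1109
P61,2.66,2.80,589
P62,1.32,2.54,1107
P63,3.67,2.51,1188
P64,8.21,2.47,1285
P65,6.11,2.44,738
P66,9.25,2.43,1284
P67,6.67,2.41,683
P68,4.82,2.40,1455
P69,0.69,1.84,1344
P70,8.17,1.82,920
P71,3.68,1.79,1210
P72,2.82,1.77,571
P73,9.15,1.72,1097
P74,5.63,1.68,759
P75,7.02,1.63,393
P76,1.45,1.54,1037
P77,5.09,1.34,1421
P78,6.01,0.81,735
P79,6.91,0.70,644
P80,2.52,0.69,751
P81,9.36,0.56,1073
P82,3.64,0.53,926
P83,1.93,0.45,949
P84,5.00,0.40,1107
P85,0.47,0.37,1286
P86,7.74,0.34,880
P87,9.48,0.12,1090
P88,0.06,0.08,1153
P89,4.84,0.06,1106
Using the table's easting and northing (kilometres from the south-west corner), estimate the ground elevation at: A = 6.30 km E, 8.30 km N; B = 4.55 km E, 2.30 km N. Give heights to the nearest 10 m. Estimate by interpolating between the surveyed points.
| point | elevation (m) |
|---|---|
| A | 1080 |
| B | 1350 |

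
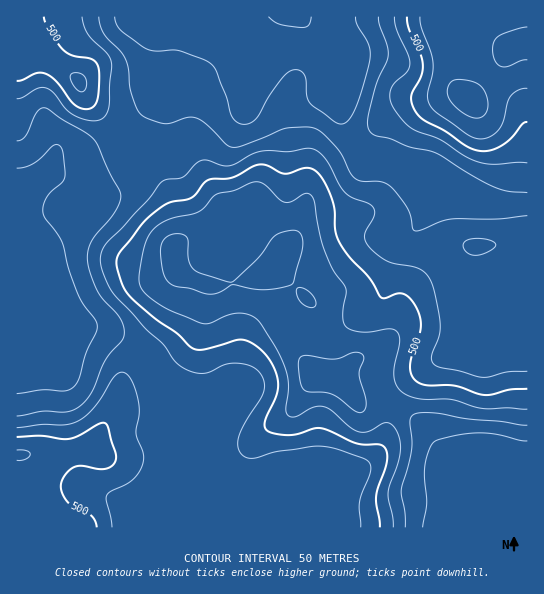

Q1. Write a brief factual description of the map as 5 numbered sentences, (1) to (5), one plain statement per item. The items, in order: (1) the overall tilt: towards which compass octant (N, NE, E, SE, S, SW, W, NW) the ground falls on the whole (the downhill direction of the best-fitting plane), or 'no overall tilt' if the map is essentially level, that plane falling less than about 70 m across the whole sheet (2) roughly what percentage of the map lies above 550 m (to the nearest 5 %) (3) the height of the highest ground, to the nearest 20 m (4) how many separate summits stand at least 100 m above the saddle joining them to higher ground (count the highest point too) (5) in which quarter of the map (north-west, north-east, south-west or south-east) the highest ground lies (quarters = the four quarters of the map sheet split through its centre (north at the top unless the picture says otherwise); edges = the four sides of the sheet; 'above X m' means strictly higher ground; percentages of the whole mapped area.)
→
(1) The general tilt is down to the north-west (the land rises towards the south-east).
(2) Roughly 25 % of the ground is higher than 550 m.
(3) The highest point reaches roughly 700 m.
(4) Counting only tops that stand 100 m proud, the map has 4 summits.
(5) The highest ground is in the south-east quarter.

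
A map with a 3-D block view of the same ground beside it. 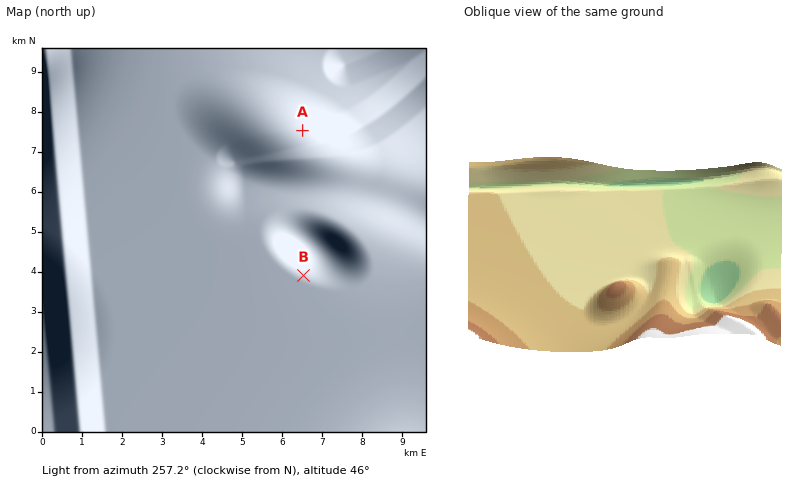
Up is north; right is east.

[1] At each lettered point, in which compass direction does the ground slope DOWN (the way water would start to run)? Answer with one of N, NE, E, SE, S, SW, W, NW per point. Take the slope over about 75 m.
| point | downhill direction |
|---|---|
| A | W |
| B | SW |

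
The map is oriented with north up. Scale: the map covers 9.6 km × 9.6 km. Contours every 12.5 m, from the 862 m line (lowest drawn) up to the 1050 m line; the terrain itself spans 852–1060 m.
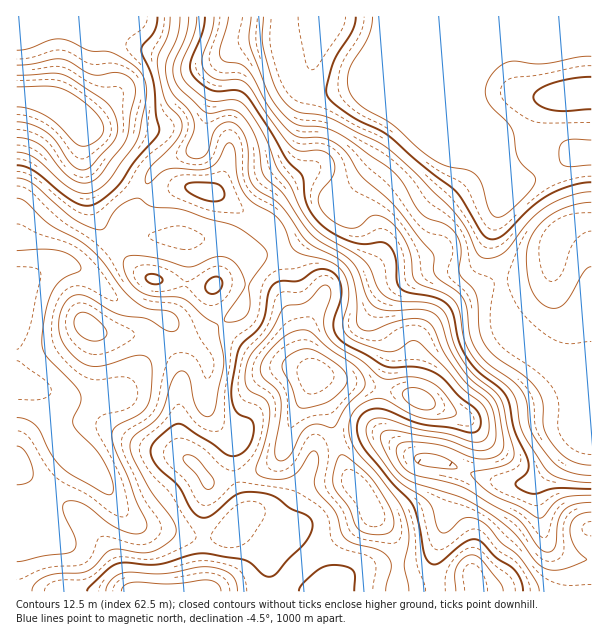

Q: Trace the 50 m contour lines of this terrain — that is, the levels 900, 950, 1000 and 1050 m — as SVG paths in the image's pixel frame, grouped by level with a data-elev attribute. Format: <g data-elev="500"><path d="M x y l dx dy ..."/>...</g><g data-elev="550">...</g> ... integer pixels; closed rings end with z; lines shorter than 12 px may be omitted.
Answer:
<g data-elev="900"><path d="M591 465l-10-1-9-3-8-5-7-7-12-18-2-8 0-21-6-13-13-13-30-20-10-12-5-14-1-27-2-9-3-6-11-10-3-5 2-27-3-9-5-6-9-7-15-5-7-5-7-8-14-26-15-14-37-26-16-9-12-4-19-1-8-3-9-7-9-10-9-16-17-43-1-11 2-19"/><path d="M591 202l-12 2-13 3-12 6-9 6-9 9-5 9-4 11-1 10 2 20 5 14 9 12 10 4 8-1 6-5 18-30 4-5 3 0"/></g><g data-elev="950"><path d="M591 495l-19 1-11 2-7 6-11 13-4 1-20-12-28-12-18-17-2-4 32-7 7-4 3-4 1-9-7-21-3-21-4-9-7-8-19-15-11-13-8-15-8-29-5-9-13-6-30-2-12-4-9-8-8-20-7-9-10-8-29-16-12-10-11-17-11-24-13-17-15-37-17-26-5-3-6-2-18 1-7-1-9-5-15-14-4-7 0-9 13-30 3-18"/><path d="M441 468l-22-4-4-3 0-5 8-3 13 2 12 4 9 8 0 1-2 1z"/></g><g data-elev="1000"><path d="M299 591l4-7 14-13 9-5 9-1 12 2 6 3 2 6-1 15"/><path d="M523 591l-2-10-6-11-18-12-14-15-6-3-6-1-6 3-28 22-6 0-5-5-3-8-5-32-5-13-5-8-16-15-29-36-6-15 1-12 4-5 4-4 6-2 8 0 9 2 31 13 29 3 24 6 4-2 3-3 1-6-1-6-5-8-14-10-17-18-9-7-18-6-31-1-45-26-6-7-2-9 8-25 0-14-6-11-6-4-6-1-9 2-15 10-18 0-8 4-4 8-4 21-4 10-5 8-13 10-4 7-7 34-1 13 2 8 3 7 4 4 10 4 3 4 0 14-7 12-9 6-9 0-43-29-6-2-8 3-13 11-5 6-2 6 0 6 4 8 24 22 12 23 7 7 6 2 6-2 21-18 9-5 11-1 16 2 8 3 15 11 20 10 2 4 0 6-6 14-18 18-12 14-6 3-7-2-11-11-7-4-45-7-42 11-32-1-9 1-10 6-18 17-2 4"/><path d="M208 293l7 1 5-4 2-6-2-6-7-1-6 5-2 6z"/><path d="M152 284l7 0 3-2 1-3-7-4-9 0-1 4z"/><path d="M211 201l8 0 5-3 0-7-5-6-6-2-15-1-7 1-5 2 0 4 5 5 10 5z"/><path d="M17 165l7 1 9 4 33 27 17 8 7 1 6-3 21-16 17-25 21-24 4-6-6-51-12-31 2-5 12-15 2-13"/></g><g data-elev="1050"><path d="M17 107l13 2 17 7 10 8 17 18 6 4 6 0 7-3 6-5 4-6 0-9-7-10-12-11-16-11-17-5-34 1"/></g>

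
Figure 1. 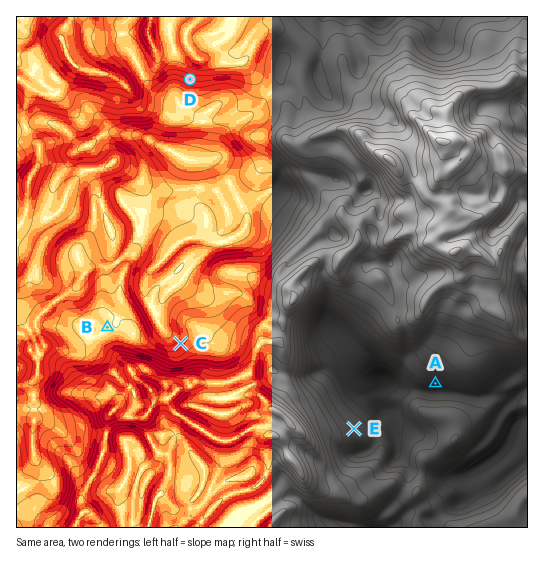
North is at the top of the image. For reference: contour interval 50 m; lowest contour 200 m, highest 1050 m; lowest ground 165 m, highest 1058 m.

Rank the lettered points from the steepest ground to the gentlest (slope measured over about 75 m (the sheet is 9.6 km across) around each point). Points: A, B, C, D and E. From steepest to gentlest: D C A E B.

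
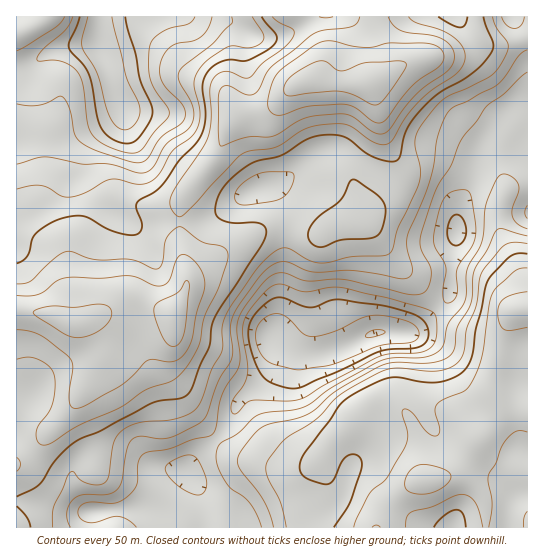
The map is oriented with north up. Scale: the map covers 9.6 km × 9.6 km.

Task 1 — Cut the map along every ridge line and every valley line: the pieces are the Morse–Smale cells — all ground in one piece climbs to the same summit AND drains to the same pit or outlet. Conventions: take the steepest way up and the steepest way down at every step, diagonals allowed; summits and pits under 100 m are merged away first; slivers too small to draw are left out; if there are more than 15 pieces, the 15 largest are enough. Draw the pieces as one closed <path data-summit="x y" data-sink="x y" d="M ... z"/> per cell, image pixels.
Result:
<path data-summit="370 82" data-sink="375 333" d="M527 16l-227 1 11 13 9 17 3 14-4 12-6 6-22 9-16 17-10 6-30 5-20 42-31 37-4 10 1 16 18 0 26-10 18-15 15-8 12-1 9 6 8 14 1 23-9 88-10 20 5 5 24 10 24 0 23-6 33-15 28 1 16-9 25-23 4-8 1-32 5-26 0-24 15-29 7-32 30-37 13-6 6 0z"/><path data-summit="519 311" data-sink="375 333" d="M526 107l-8 1-9 5-30 37-7 32-15 29 0 24-5 26-1 32-4 8-17 16-20 15-32 0-49 20-31 1-25-12 3 17-8 19-28 22-15 31-29 27-9 13 19 29 31 9 6 6 7 14 127 0 7-19 19-18 18-11 10 0 16-4 8-4 8-7 12-24 18-18 4-9-6-29 12-51 6-15 8-8 11-1 0-201z"/><path data-summit="173 318" data-sink="375 333" d="M270 187l-8 0-15 6-22 18-16 8-10 2-19 1 0 25 7 28 0 11-14 29-39-18-7 0-24 16-22 10-12 0-24-10-29-2 0 126 25 27 18 11 10 2 2 4 4-14 4-4 8-3 99 11 10-14 29-27 15-31 28-22 8-19-1-11-6-9 8-16 3-12 8-97-3-10-6-10z"/><path data-summit="370 82" data-sink="99 46" d="M299 16l-282 0-1 51 14 0 15-12 16-7 37-4 26 66-4 8-18 14-13 14-5 17 1 10 20 32 21 15 8 4 45-3 1-16 4-10 31-37 20-41 30-6 10-6 16-17 22-9 6-6 4-12-3-14-9-17z"/><path data-summit="173 318" data-sink="99 46" d="M98 44l-37 4-16 7-15 12-14 2 0 241 29 3 24 10 12 0 22-10 24-16 7 0 39 18 14-29 0-11-7-28 0-25-22-1-9 3-15 0-8-4-21-15-16-24-5-12 1-14 7-13 23-19 9-13z"/><path data-summit="519 311" data-sink="453 527" d="M527 311l-10 0-5 4-13 31-8 39 6 26-4 12-18 18-12 24-8 7-16 7-18 1-24 16-13 13-7 14 1 5 150-1z"/><path data-summit="370 82" data-sink="375 333" d="M17 437l0 91 232-1-4-9-8-10-31-9-20-28-99-11-8 3-4 4-3 7 1 10-4-7-10-2-18-11z"/>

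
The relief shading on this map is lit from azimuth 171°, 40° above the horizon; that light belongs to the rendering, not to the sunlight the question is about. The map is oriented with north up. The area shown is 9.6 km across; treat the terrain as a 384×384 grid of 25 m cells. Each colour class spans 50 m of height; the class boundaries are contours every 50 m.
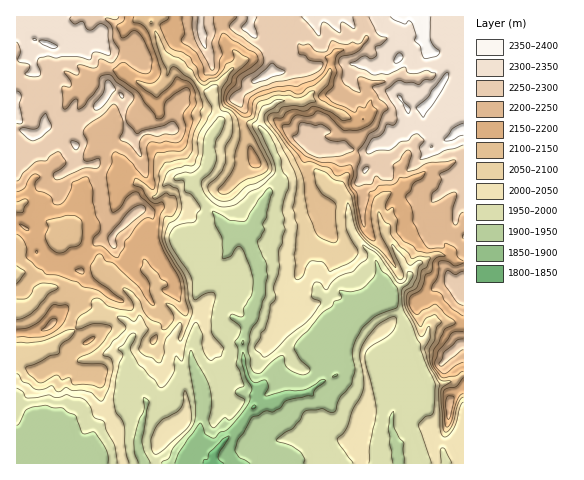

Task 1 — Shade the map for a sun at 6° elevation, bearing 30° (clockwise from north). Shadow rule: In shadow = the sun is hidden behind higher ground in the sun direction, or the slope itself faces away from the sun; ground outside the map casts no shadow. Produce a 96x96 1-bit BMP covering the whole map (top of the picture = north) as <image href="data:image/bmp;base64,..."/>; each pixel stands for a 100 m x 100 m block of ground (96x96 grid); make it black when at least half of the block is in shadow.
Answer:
<image width="96" height="96" href="data:image/bmp;base64,Qk2+BAAAAAAAAD4AAAAoAAAAYAAAAGAAAAABAAEAAAAAAIAEAAATCwAAEwsAAAIAAAAAAAAA////AAAAAAAAAPw/AD/wAAAD/4wAAPw/B1/wAAAD/8QPwPw/w+AAAAAB/+AP4/w/4/AB8AAB//A///w98/AAAAAB//D///gAe/gAAAAB//j///gAOfwAAAAA//j///AAGfwAAAAA//j///AAAc4AAAAA//j///AAAccAAAAB//j//+AAAYEAAAAB//j//8AAAcAAAAAB//j//8AIAcAeAAAB//j//8AeAeAPgAAD//P//8E+AeAf+OAD//H//+H8AeCZ/gAD//H//+H8A+G8fwAD//j//8H+A+B+MUPH//z/8IP+A+B4AGPP//74AAP+B8D4AD/P///gAAP+B8D+AA/P///wAAP8J4D6AAPP/+/4DgP8J4DzAAHP/+f8DwP8ZwDxgAGH/+H+B4f8ZwDgAAGH/8H/AYf45gDAAAAH/8D/gAfw5gJgMAAH/+D/4APx4gBwOAAB//AH8AH94wAAHA/B//gAwAP/cwAADP/4//4AAf//cwGAAP////8AAf//egOYAP////8AAf/+cAcQAH////+AA//88AYMAH/////MA/754AQYAH//+f/f//nz4AAPAP//8H+f//PzgAAPgf//8H4f/8fyAAAfAf///Dy//w/iAAAcAf///zj//v/CAAAcAf///zj//v+EgAA+Af///3D/wP8FgAB+A/////D4Af4AAAH/A////+L4APwAAAP/Af///8f4APwOAAf/Af/////wAPwOAAf/gP/+///wAfgcBgf/wP/9///gAfAMBwf/4H/5/57gAAIIB///8H/z/xzgAwOIR///8D/j9wDAA8Hw////+D/n5gAGA8D4/////j/HxgAfA8B54////j/H5gA/g8A5w////h/f5gA/w8AAgf///h/f7gB/w8AAAf///x/f/AD/y8AAAf/////f+AD/j4AMH//////f+AD/j8AcH+H//////ACfP8H5H4H//////wAw/4P5/4D//////8A8/4Hz/+B////vP+B+H4P3//B////OP/Dex4fn//h3///AP/gO8Afn//4n///A//wM8A/v+/4H///vv/4A+A/P8/4H////f/8AeAff8f8P/gAP/78AcAef8f8P/AAD/h8AgAcf4f+f8AAAP4EAAAAP4f//4AAAB8EAARAAgf//wAAcB4AAAbgAAP//gAD+RwAAAdwAAP//AAf/4AAAAd4AAP//wA//8AAAAP4BgP//4D//4AAAAM4AwP///P//4AAAAA4AA/9/////4AAAAAYAA/x///P/wAAAAAQAg/h///f/gAAAAGAf9/z////8AAAAYeD/////////AAAA/8P5//8P////3gAB/+P5//8B/////8AH///x/9/gAb/z/8AP///h/9/4AD4A8cAf//uB/8/8AfwAG8B//vED/4/8A/wAA8B//OBD/4/8D/+AAwT+AEBD/w/4D5/wAAzwAAAH/x/wD5/+AADgAAAHnw/gH72/wgDAAAAHHg/AH7m/5gCAAAIGHg8ANzE+YACAAA4AHgAAJzA+wAAAAJwABgAAAgA8AAA="/>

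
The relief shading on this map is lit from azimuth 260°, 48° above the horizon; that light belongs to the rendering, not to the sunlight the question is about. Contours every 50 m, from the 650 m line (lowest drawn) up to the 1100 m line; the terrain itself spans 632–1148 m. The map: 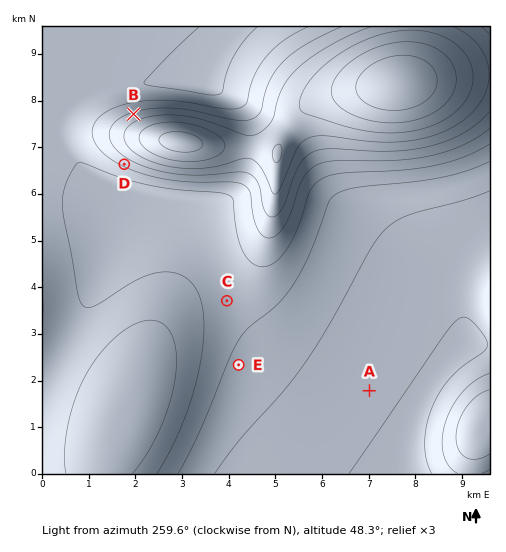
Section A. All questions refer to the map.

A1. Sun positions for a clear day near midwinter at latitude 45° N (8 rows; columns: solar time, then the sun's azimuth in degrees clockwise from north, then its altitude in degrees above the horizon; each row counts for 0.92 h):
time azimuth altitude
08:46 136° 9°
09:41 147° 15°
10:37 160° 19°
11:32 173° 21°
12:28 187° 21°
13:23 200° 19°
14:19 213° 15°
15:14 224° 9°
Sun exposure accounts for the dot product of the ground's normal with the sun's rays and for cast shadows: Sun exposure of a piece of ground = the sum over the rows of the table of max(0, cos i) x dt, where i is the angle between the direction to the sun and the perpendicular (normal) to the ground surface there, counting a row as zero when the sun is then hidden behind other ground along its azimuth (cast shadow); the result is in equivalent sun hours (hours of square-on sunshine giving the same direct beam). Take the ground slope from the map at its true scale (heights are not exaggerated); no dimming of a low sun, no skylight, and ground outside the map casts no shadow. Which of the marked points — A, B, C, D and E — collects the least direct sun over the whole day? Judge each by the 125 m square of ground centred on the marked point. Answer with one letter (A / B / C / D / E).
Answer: B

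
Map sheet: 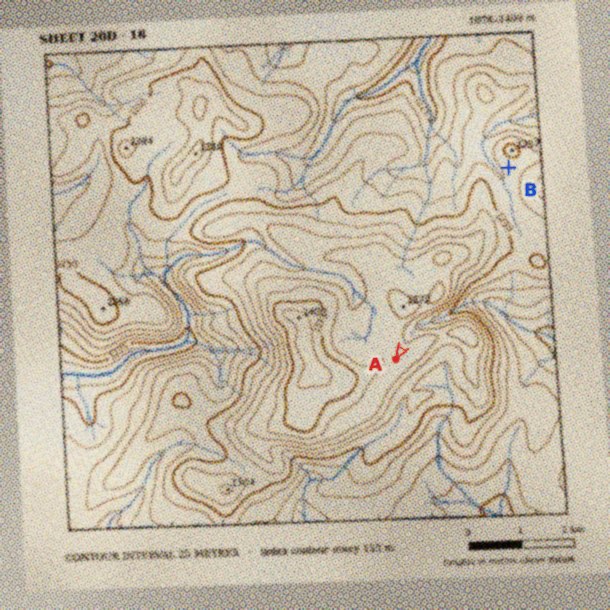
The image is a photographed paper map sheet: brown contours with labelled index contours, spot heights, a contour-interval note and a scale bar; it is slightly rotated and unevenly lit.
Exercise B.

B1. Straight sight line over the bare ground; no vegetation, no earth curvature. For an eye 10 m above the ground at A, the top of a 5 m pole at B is out of sight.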